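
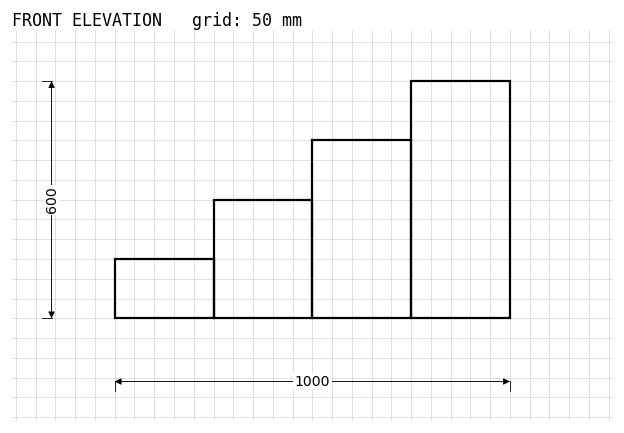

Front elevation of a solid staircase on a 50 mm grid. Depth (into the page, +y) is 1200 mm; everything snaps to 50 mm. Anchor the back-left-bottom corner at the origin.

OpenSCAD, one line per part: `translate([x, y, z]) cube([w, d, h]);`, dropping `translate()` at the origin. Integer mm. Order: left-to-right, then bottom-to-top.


cube([250, 1200, 150]);
translate([250, 0, 0]) cube([250, 1200, 300]);
translate([500, 0, 0]) cube([250, 1200, 450]);
translate([750, 0, 0]) cube([250, 1200, 600]);


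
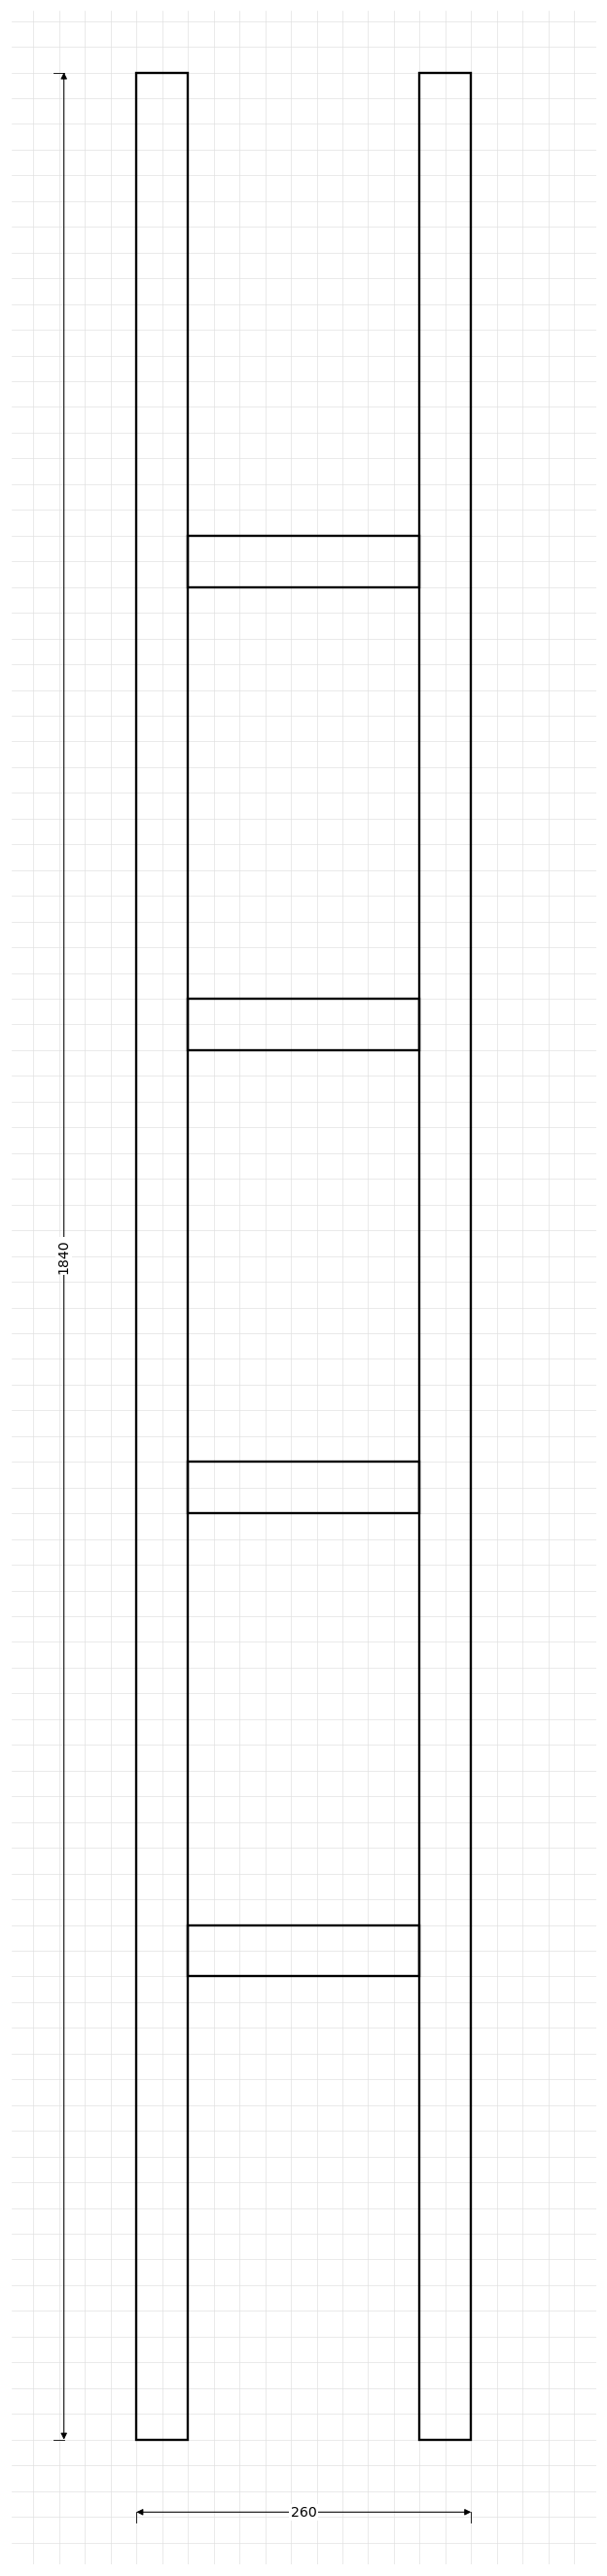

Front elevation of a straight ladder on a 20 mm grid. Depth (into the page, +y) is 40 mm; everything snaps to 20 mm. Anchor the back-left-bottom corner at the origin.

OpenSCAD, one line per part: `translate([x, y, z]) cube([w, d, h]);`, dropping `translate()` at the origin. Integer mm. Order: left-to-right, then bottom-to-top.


cube([40, 40, 1840]);
translate([40, 0, 360]) cube([180, 40, 40]);
translate([40, 0, 720]) cube([180, 40, 40]);
translate([40, 0, 1080]) cube([180, 40, 40]);
translate([40, 0, 1440]) cube([180, 40, 40]);
translate([220, 0, 0]) cube([40, 40, 1840]);


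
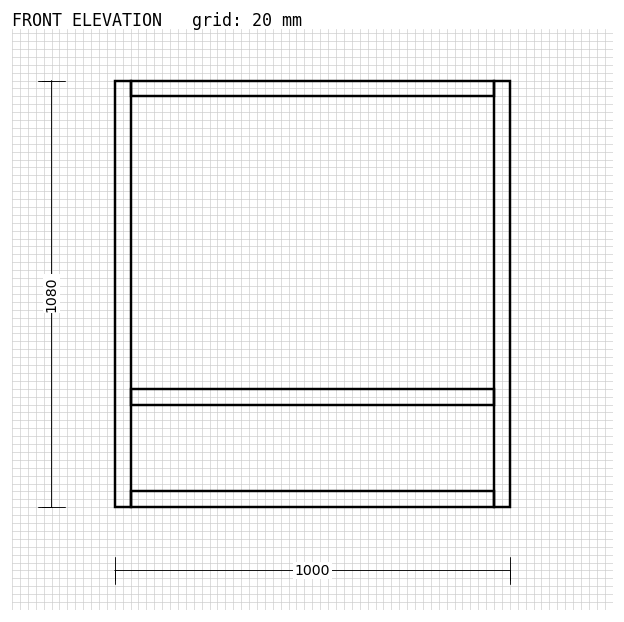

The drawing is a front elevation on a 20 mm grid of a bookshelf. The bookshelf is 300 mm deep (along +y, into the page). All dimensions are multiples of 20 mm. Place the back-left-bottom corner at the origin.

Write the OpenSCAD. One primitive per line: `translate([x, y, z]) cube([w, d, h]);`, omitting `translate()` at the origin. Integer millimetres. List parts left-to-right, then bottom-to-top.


cube([40, 300, 1080]);
translate([40, 0, 0]) cube([920, 300, 40]);
translate([40, 0, 260]) cube([920, 300, 40]);
translate([40, 0, 1040]) cube([920, 300, 40]);
translate([960, 0, 0]) cube([40, 300, 1080]);


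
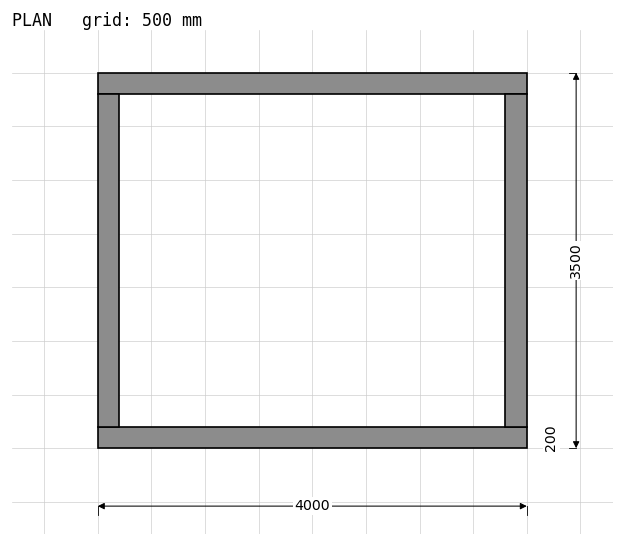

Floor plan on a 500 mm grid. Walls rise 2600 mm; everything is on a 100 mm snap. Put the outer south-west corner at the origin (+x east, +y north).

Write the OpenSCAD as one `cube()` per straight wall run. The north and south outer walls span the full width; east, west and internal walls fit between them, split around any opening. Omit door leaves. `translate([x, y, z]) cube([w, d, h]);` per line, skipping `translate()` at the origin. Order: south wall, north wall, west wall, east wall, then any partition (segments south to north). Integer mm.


cube([4000, 200, 2600]);
translate([0, 3300, 0]) cube([4000, 200, 2600]);
translate([0, 200, 0]) cube([200, 3100, 2600]);
translate([3800, 200, 0]) cube([200, 3100, 2600]);


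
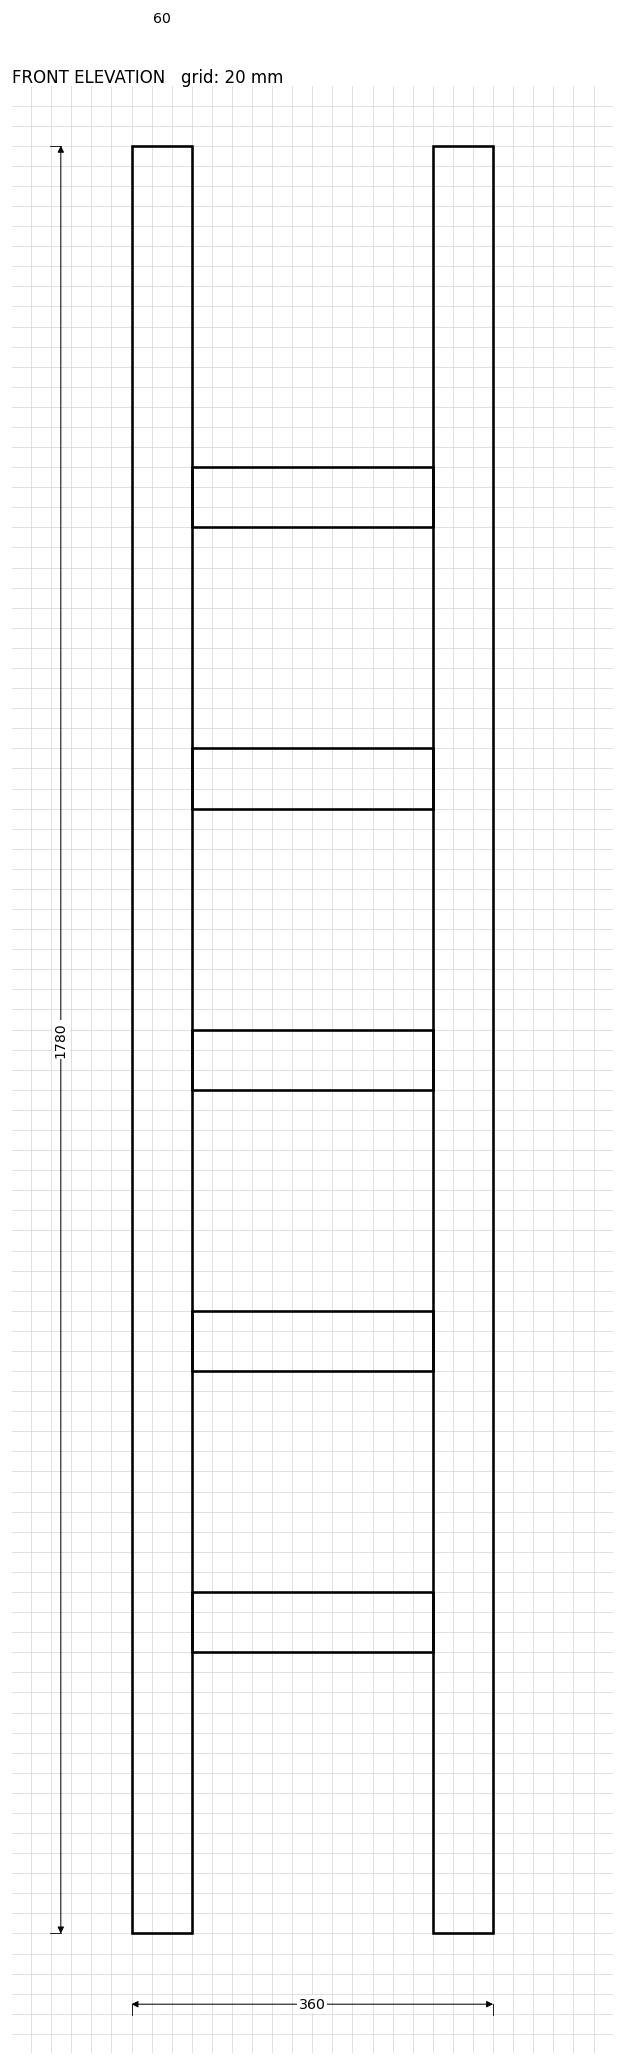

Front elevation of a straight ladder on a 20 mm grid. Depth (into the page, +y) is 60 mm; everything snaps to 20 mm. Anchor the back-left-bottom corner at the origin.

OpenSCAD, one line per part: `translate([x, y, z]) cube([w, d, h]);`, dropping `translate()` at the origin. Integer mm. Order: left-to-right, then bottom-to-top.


cube([60, 60, 1780]);
translate([60, 0, 280]) cube([240, 60, 60]);
translate([60, 0, 560]) cube([240, 60, 60]);
translate([60, 0, 840]) cube([240, 60, 60]);
translate([60, 0, 1120]) cube([240, 60, 60]);
translate([60, 0, 1400]) cube([240, 60, 60]);
translate([300, 0, 0]) cube([60, 60, 1780]);


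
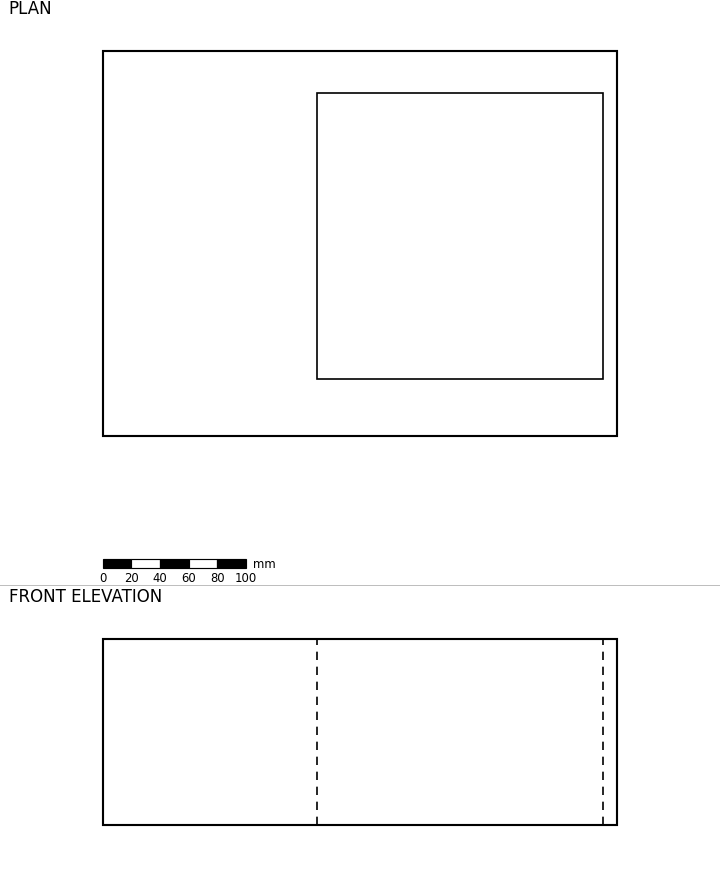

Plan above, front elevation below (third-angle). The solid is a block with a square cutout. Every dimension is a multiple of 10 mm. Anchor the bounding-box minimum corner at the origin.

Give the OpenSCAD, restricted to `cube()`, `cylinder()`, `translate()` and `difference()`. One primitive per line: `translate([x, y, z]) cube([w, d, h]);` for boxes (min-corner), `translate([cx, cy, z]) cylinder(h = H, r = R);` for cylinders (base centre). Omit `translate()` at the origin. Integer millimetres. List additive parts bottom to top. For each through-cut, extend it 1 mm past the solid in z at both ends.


difference() {
  cube([360, 270, 130]);
  translate([150, 40, -1]) cube([200, 200, 132]);
}


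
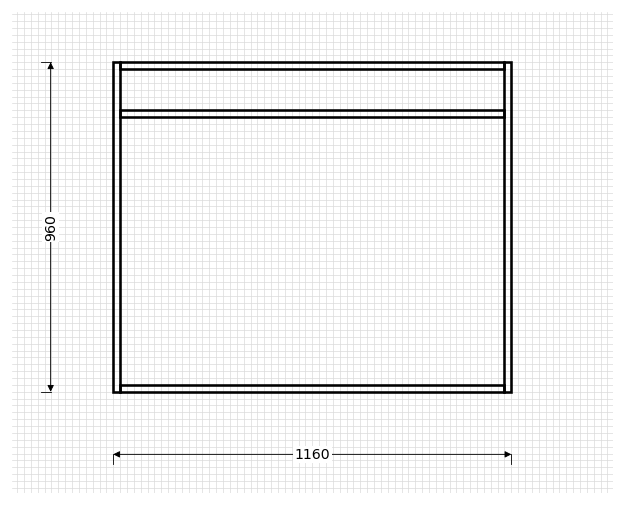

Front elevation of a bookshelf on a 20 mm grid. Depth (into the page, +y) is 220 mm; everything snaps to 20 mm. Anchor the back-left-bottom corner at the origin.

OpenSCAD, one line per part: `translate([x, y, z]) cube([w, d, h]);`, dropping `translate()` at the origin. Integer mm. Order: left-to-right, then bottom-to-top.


cube([20, 220, 960]);
translate([20, 0, 0]) cube([1120, 220, 20]);
translate([20, 0, 800]) cube([1120, 220, 20]);
translate([20, 0, 940]) cube([1120, 220, 20]);
translate([1140, 0, 0]) cube([20, 220, 960]);


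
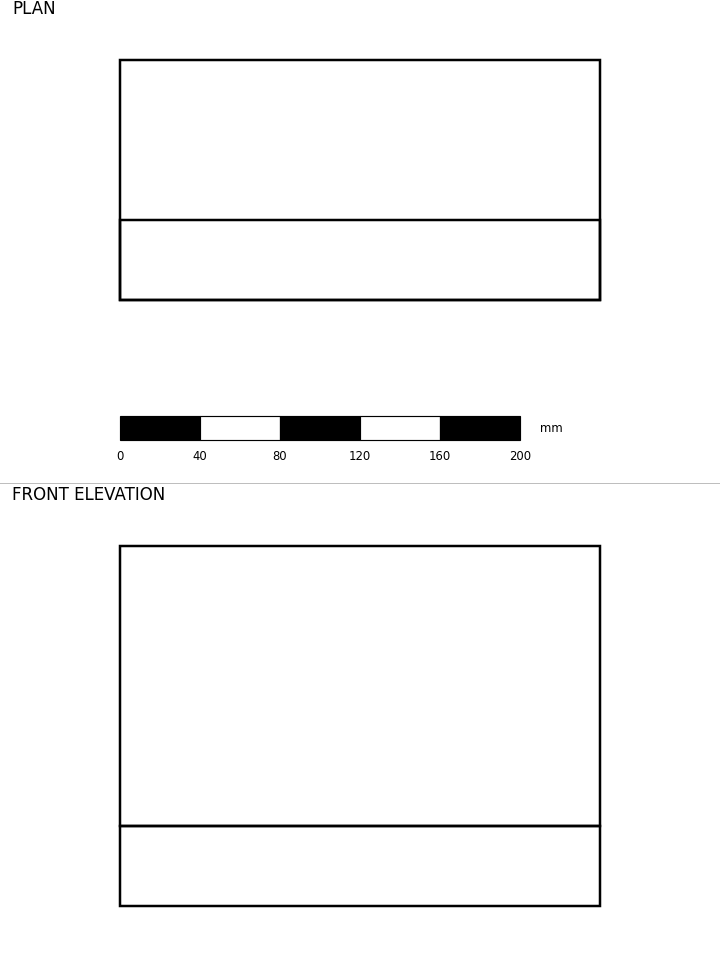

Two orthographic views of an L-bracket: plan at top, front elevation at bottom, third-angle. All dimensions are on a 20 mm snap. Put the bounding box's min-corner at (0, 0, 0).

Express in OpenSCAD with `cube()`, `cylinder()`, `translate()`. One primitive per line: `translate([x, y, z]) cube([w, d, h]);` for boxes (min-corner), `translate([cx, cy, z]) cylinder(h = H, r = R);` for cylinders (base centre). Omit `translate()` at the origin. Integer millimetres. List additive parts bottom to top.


cube([240, 120, 40]);
translate([0, 0, 40]) cube([240, 40, 140]);


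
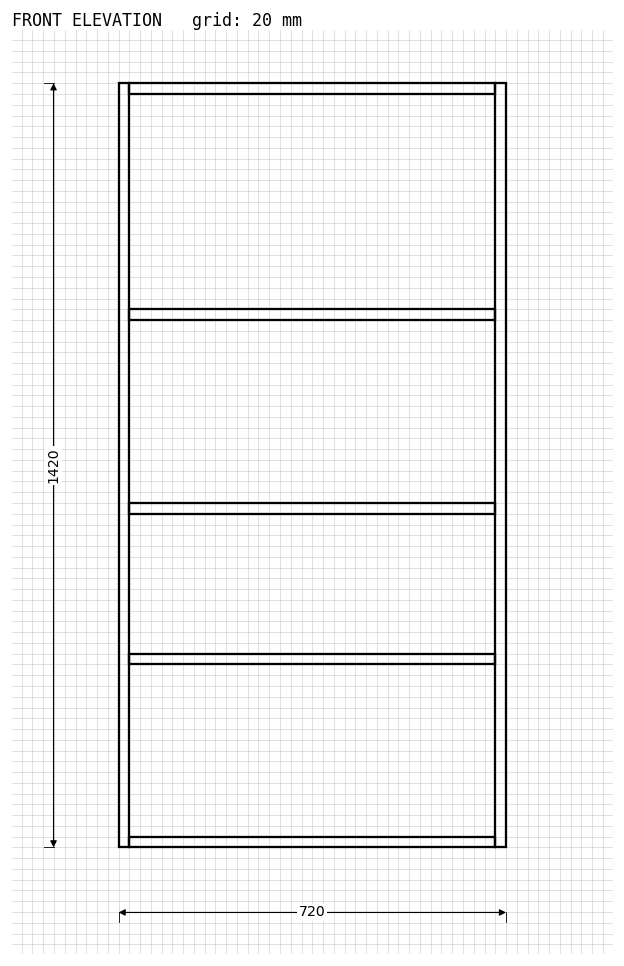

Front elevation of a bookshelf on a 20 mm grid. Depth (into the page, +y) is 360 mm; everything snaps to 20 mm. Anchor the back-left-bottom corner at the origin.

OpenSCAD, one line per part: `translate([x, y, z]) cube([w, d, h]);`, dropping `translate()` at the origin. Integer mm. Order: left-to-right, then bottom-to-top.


cube([20, 360, 1420]);
translate([20, 0, 0]) cube([680, 360, 20]);
translate([20, 0, 340]) cube([680, 360, 20]);
translate([20, 0, 620]) cube([680, 360, 20]);
translate([20, 0, 980]) cube([680, 360, 20]);
translate([20, 0, 1400]) cube([680, 360, 20]);
translate([700, 0, 0]) cube([20, 360, 1420]);


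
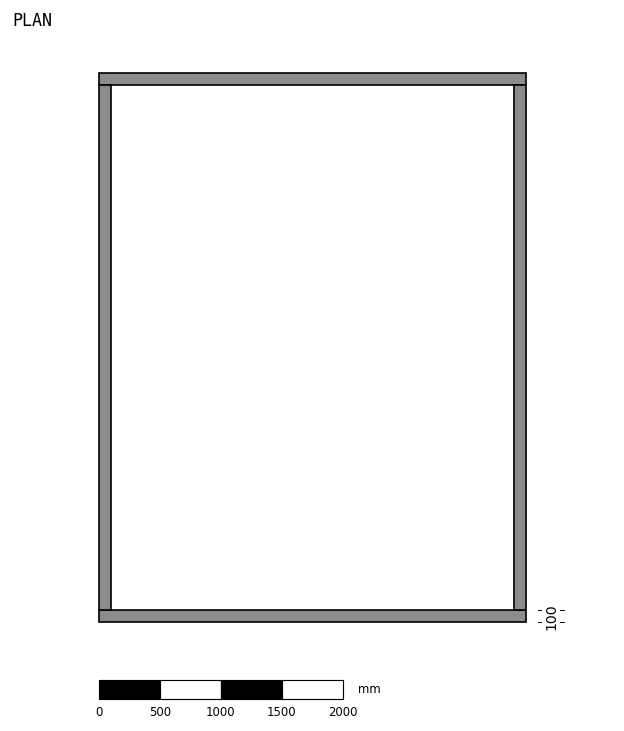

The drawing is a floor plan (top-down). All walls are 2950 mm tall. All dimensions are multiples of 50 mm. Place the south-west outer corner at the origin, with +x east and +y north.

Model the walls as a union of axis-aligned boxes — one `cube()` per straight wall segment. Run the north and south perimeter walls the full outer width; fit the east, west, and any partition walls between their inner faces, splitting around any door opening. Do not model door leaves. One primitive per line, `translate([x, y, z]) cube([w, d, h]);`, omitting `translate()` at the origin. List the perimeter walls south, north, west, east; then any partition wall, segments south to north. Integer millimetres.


cube([3500, 100, 2950]);
translate([0, 4400, 0]) cube([3500, 100, 2950]);
translate([0, 100, 0]) cube([100, 4300, 2950]);
translate([3400, 100, 0]) cube([100, 4300, 2950]);


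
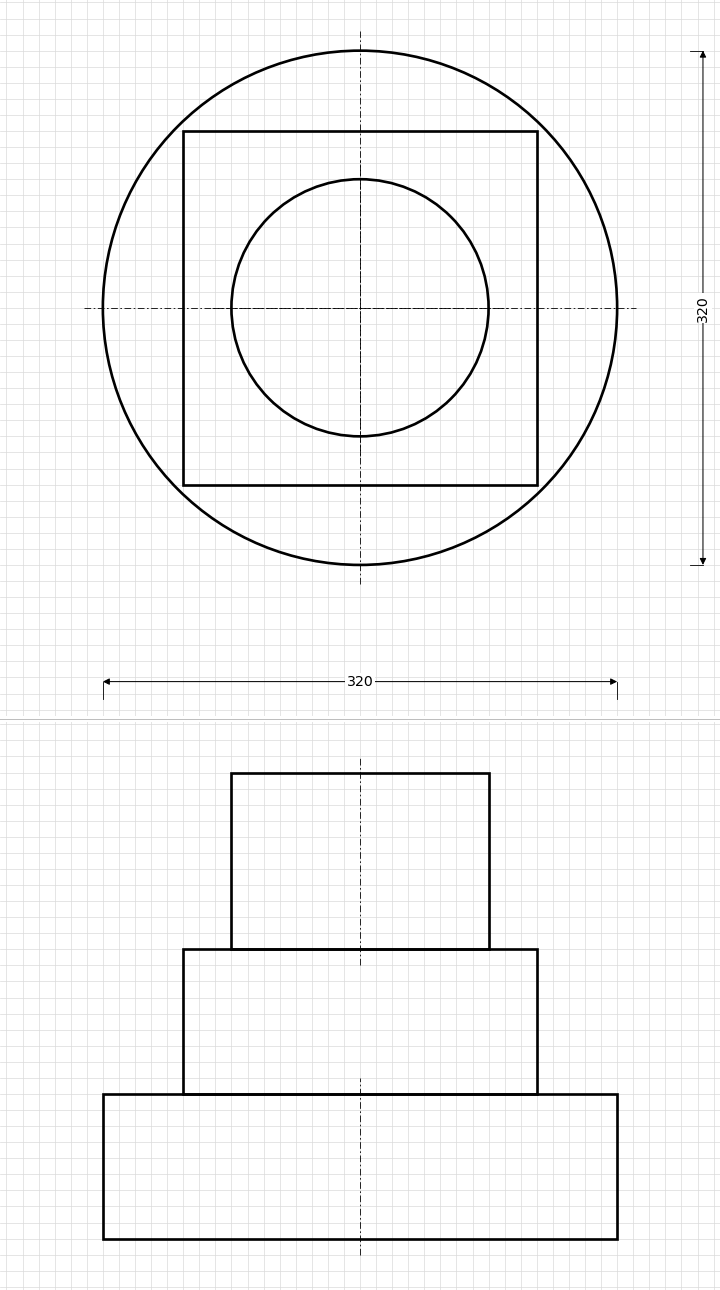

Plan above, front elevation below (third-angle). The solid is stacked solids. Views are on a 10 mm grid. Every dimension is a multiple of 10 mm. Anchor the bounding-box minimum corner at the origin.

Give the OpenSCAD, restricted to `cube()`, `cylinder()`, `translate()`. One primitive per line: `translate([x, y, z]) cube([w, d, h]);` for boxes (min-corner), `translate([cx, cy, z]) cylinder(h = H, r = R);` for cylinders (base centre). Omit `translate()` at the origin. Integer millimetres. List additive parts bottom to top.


translate([160, 160, 0]) cylinder(h = 90, r = 160);
translate([50, 50, 90]) cube([220, 220, 90]);
translate([160, 160, 180]) cylinder(h = 110, r = 80);


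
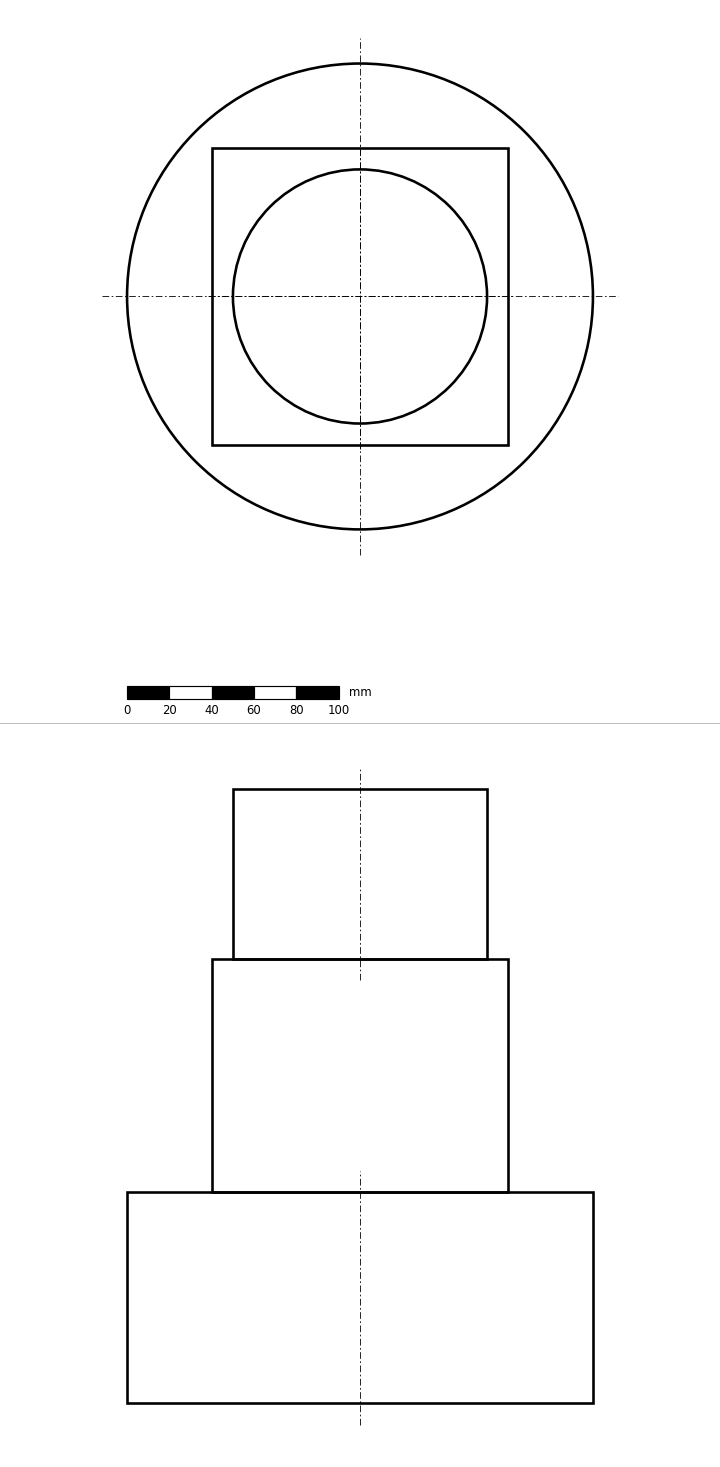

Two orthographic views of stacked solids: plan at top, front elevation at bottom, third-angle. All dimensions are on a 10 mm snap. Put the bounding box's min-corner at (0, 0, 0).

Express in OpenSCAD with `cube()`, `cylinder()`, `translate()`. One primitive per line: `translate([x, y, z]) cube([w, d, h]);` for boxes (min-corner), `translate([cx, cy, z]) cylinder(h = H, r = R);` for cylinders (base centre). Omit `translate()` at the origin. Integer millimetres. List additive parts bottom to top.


translate([110, 110, 0]) cylinder(h = 100, r = 110);
translate([40, 40, 100]) cube([140, 140, 110]);
translate([110, 110, 210]) cylinder(h = 80, r = 60);


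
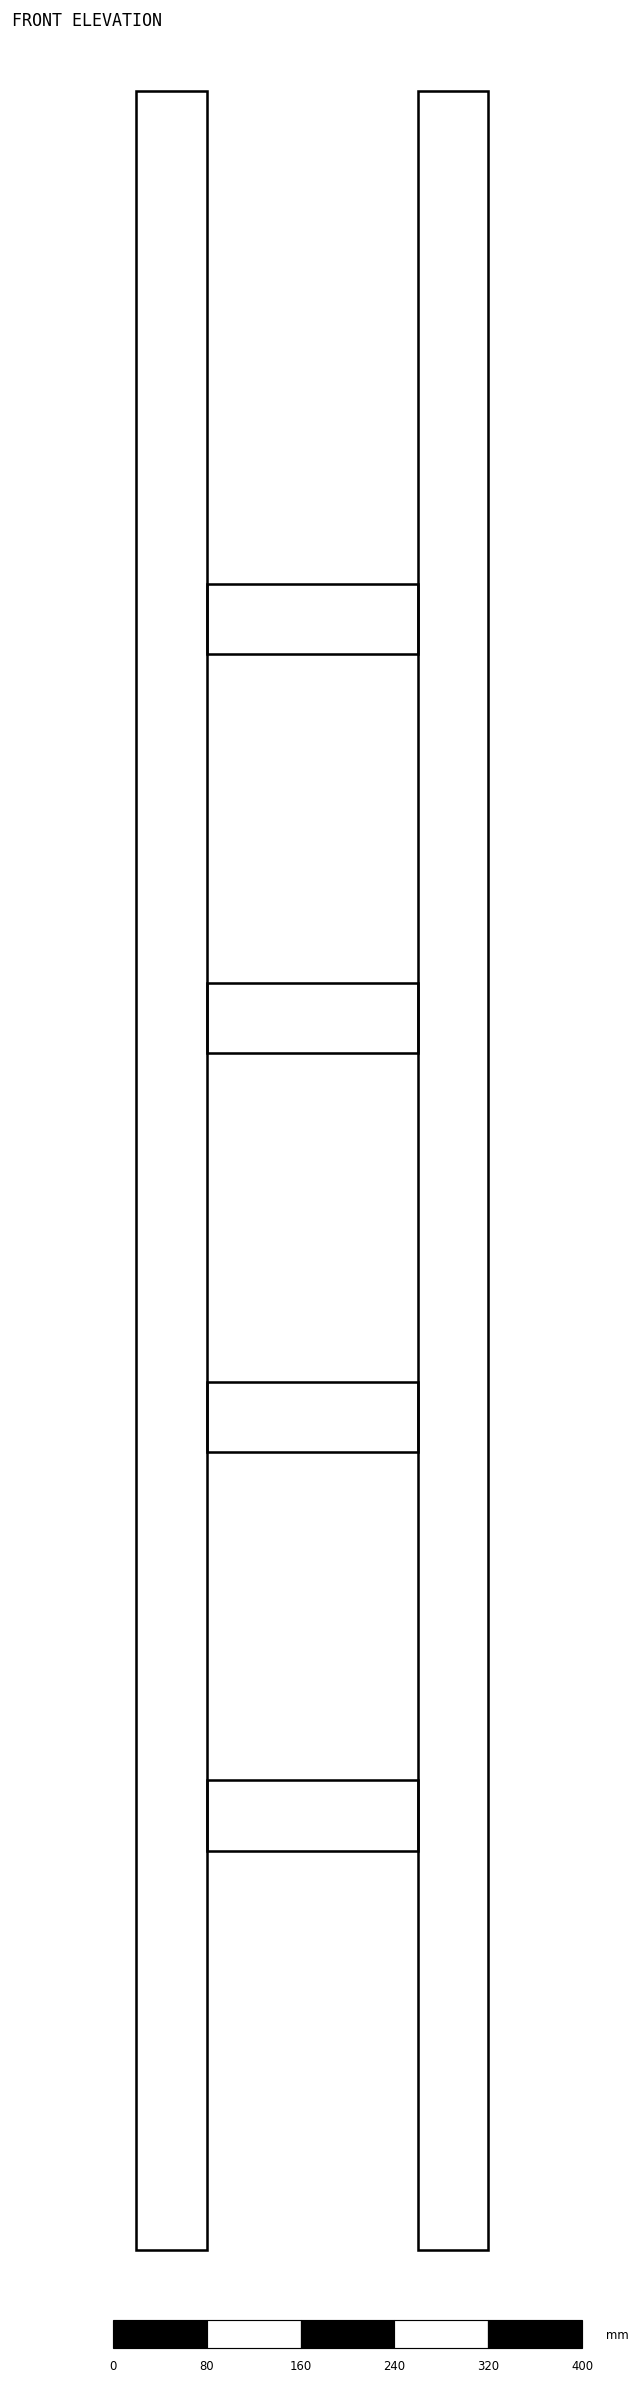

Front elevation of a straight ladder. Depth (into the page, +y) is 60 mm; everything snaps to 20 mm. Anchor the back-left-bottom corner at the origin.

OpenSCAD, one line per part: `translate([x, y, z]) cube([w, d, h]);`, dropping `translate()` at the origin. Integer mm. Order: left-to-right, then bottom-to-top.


cube([60, 60, 1840]);
translate([60, 0, 340]) cube([180, 60, 60]);
translate([60, 0, 680]) cube([180, 60, 60]);
translate([60, 0, 1020]) cube([180, 60, 60]);
translate([60, 0, 1360]) cube([180, 60, 60]);
translate([240, 0, 0]) cube([60, 60, 1840]);


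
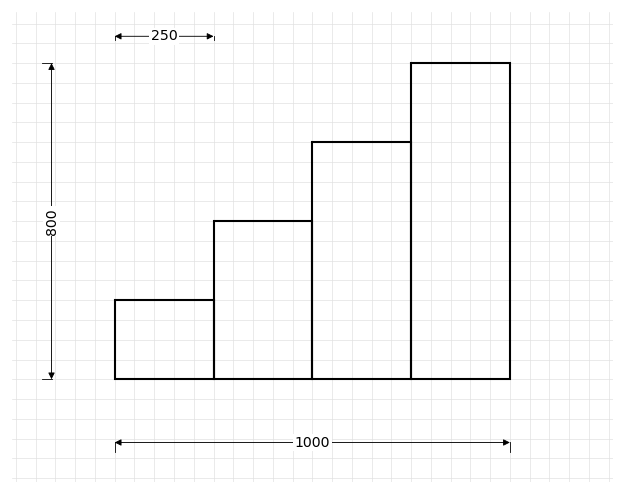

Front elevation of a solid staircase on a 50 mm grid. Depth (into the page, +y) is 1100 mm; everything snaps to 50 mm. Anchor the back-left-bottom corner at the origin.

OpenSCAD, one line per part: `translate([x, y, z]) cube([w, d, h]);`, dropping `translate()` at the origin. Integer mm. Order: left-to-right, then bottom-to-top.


cube([250, 1100, 200]);
translate([250, 0, 0]) cube([250, 1100, 400]);
translate([500, 0, 0]) cube([250, 1100, 600]);
translate([750, 0, 0]) cube([250, 1100, 800]);


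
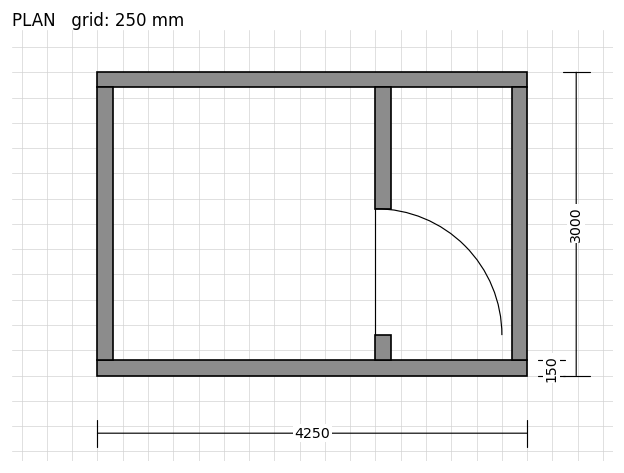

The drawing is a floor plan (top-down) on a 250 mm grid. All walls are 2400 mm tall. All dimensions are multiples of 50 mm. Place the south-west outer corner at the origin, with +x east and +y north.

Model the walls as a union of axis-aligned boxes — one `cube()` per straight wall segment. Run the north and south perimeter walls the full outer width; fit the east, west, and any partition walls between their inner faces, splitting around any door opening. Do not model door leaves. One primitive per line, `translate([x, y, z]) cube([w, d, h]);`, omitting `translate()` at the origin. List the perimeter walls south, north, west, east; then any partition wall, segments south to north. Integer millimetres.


cube([4250, 150, 2400]);
translate([0, 2850, 0]) cube([4250, 150, 2400]);
translate([0, 150, 0]) cube([150, 2700, 2400]);
translate([4100, 150, 0]) cube([150, 2700, 2400]);
translate([2750, 150, 0]) cube([150, 250, 2400]);
translate([2750, 1650, 0]) cube([150, 1200, 2400]);


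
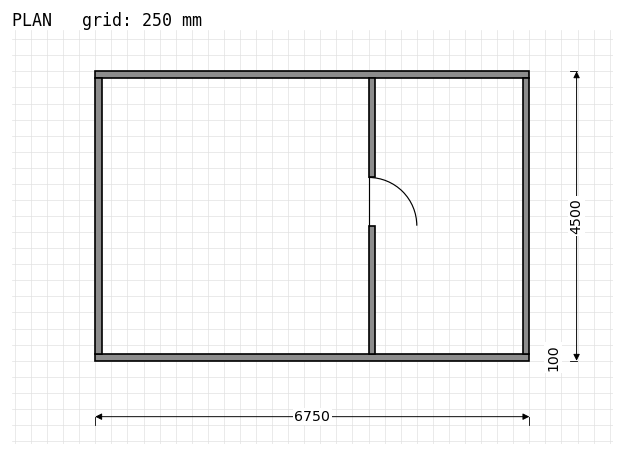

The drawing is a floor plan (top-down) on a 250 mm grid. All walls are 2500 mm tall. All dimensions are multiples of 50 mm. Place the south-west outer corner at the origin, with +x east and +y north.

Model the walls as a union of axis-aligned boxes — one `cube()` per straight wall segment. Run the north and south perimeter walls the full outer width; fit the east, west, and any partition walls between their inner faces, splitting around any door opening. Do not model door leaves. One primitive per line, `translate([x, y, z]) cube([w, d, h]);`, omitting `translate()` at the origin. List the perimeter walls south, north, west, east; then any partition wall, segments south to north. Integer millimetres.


cube([6750, 100, 2500]);
translate([0, 4400, 0]) cube([6750, 100, 2500]);
translate([0, 100, 0]) cube([100, 4300, 2500]);
translate([6650, 100, 0]) cube([100, 4300, 2500]);
translate([4250, 100, 0]) cube([100, 2000, 2500]);
translate([4250, 2850, 0]) cube([100, 1550, 2500]);


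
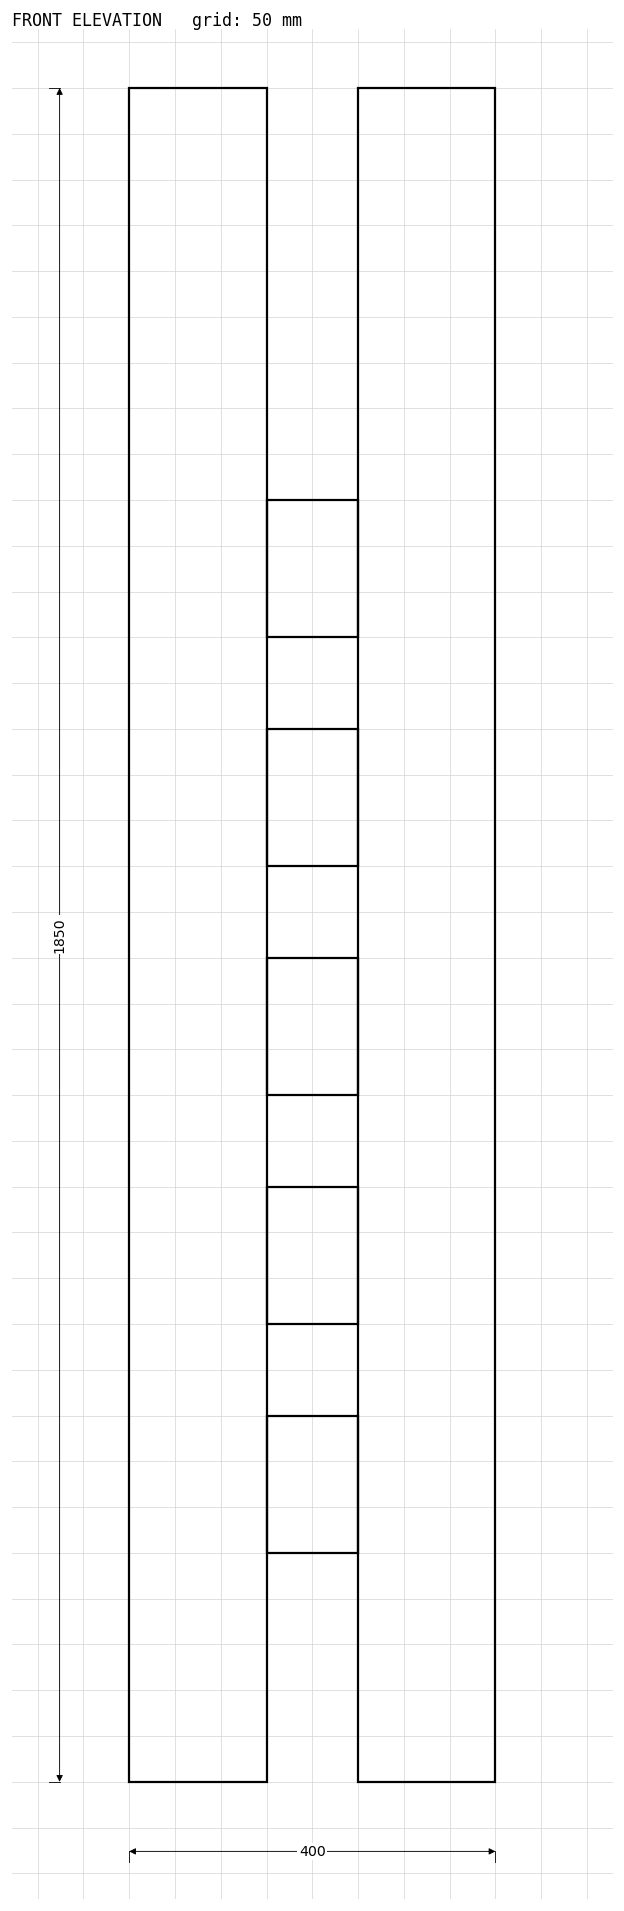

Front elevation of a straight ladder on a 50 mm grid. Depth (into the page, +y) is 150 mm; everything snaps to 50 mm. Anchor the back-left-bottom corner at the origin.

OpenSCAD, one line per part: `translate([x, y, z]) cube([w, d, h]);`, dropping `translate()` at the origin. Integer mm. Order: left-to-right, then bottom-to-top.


cube([150, 150, 1850]);
translate([150, 0, 250]) cube([100, 150, 150]);
translate([150, 0, 500]) cube([100, 150, 150]);
translate([150, 0, 750]) cube([100, 150, 150]);
translate([150, 0, 1000]) cube([100, 150, 150]);
translate([150, 0, 1250]) cube([100, 150, 150]);
translate([250, 0, 0]) cube([150, 150, 1850]);


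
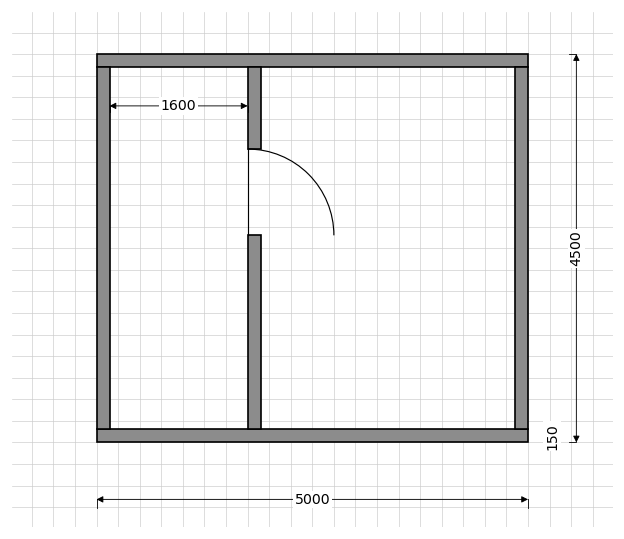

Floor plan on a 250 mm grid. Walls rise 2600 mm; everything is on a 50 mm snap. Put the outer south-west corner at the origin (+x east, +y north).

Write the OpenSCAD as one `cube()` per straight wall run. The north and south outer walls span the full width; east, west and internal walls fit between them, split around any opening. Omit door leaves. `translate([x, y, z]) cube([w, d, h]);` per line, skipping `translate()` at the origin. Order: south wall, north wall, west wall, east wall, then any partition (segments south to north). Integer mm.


cube([5000, 150, 2600]);
translate([0, 4350, 0]) cube([5000, 150, 2600]);
translate([0, 150, 0]) cube([150, 4200, 2600]);
translate([4850, 150, 0]) cube([150, 4200, 2600]);
translate([1750, 150, 0]) cube([150, 2250, 2600]);
translate([1750, 3400, 0]) cube([150, 950, 2600]);


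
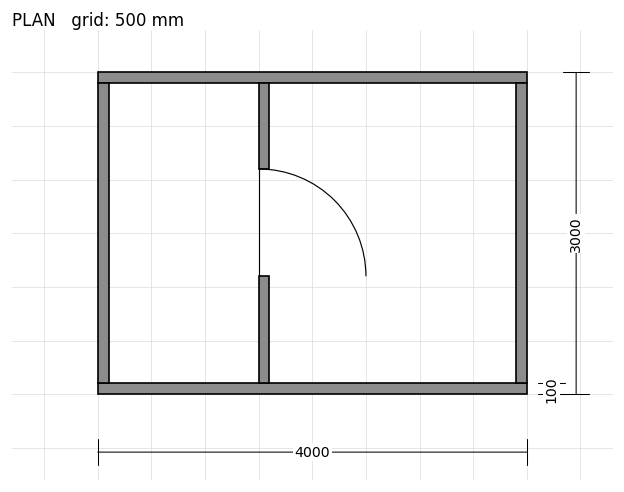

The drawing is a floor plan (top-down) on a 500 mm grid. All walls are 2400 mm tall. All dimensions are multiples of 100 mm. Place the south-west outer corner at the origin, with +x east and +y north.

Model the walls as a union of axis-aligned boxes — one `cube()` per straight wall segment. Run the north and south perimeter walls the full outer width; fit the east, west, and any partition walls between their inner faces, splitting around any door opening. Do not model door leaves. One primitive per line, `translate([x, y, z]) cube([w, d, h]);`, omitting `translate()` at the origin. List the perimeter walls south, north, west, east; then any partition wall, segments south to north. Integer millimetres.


cube([4000, 100, 2400]);
translate([0, 2900, 0]) cube([4000, 100, 2400]);
translate([0, 100, 0]) cube([100, 2800, 2400]);
translate([3900, 100, 0]) cube([100, 2800, 2400]);
translate([1500, 100, 0]) cube([100, 1000, 2400]);
translate([1500, 2100, 0]) cube([100, 800, 2400]);


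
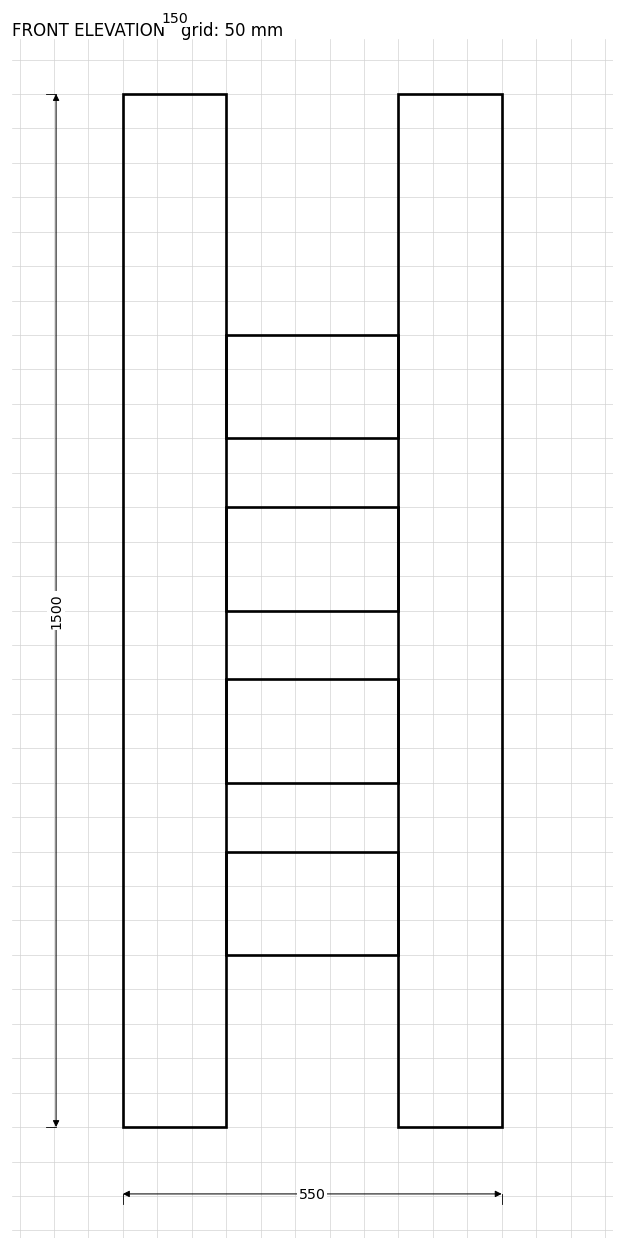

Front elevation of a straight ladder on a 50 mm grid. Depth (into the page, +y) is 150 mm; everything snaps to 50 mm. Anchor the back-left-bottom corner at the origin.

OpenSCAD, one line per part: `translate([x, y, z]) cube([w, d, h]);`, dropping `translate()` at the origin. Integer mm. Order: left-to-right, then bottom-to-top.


cube([150, 150, 1500]);
translate([150, 0, 250]) cube([250, 150, 150]);
translate([150, 0, 500]) cube([250, 150, 150]);
translate([150, 0, 750]) cube([250, 150, 150]);
translate([150, 0, 1000]) cube([250, 150, 150]);
translate([400, 0, 0]) cube([150, 150, 1500]);


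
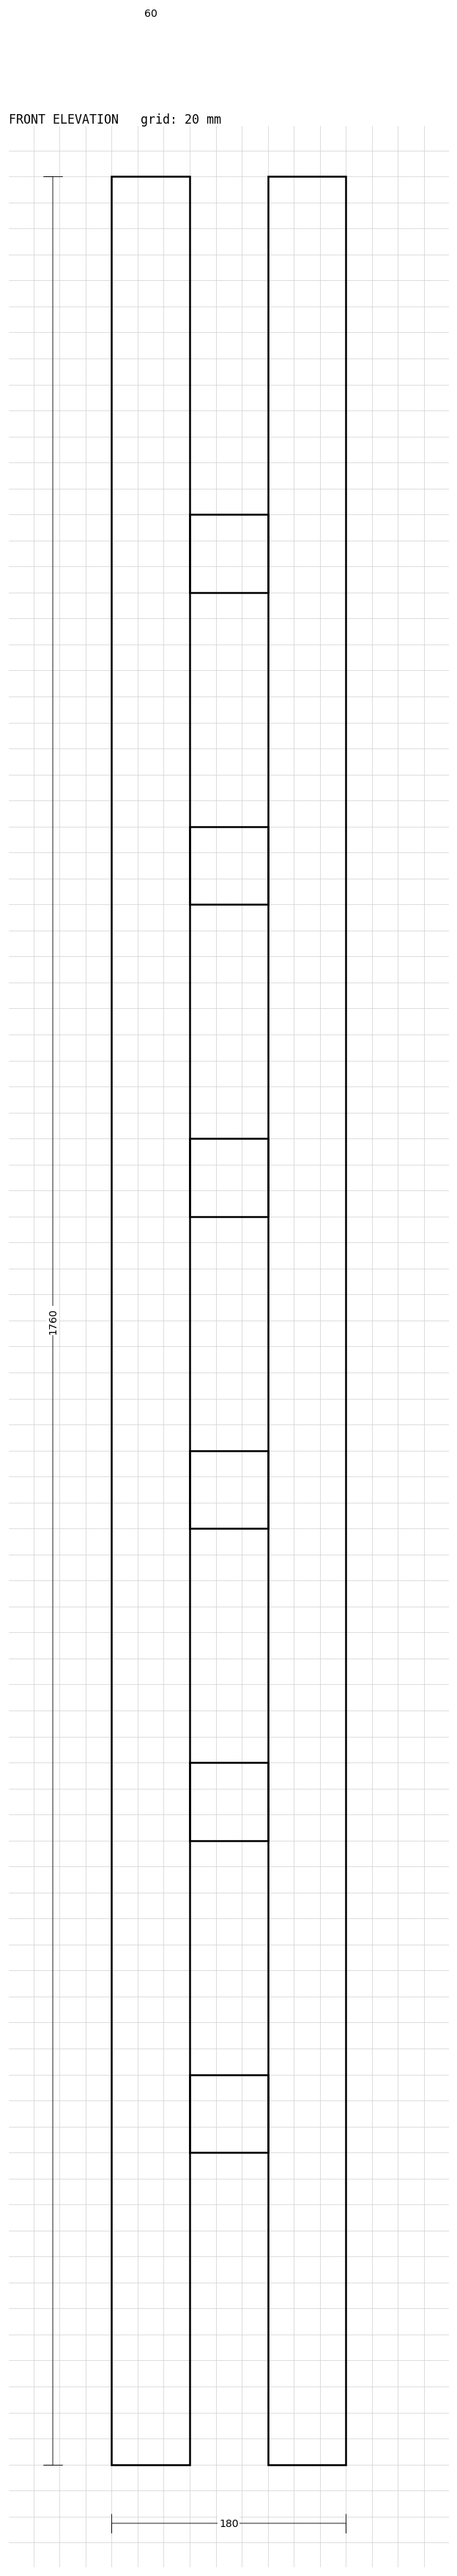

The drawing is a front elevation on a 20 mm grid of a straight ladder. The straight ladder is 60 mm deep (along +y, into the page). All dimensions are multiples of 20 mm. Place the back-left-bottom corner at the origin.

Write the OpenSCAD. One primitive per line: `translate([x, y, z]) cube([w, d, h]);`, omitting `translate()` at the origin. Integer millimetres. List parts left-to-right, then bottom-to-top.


cube([60, 60, 1760]);
translate([60, 0, 240]) cube([60, 60, 60]);
translate([60, 0, 480]) cube([60, 60, 60]);
translate([60, 0, 720]) cube([60, 60, 60]);
translate([60, 0, 960]) cube([60, 60, 60]);
translate([60, 0, 1200]) cube([60, 60, 60]);
translate([60, 0, 1440]) cube([60, 60, 60]);
translate([120, 0, 0]) cube([60, 60, 1760]);


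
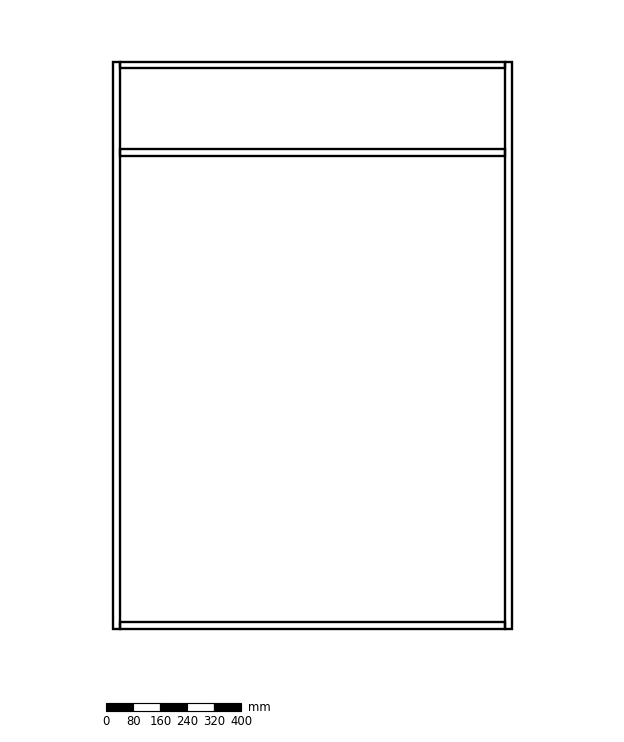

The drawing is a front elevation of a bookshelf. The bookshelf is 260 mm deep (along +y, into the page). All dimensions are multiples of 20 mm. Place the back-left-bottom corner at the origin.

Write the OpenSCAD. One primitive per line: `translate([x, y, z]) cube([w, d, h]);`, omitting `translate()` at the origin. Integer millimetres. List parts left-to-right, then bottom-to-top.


cube([20, 260, 1680]);
translate([20, 0, 0]) cube([1140, 260, 20]);
translate([20, 0, 1400]) cube([1140, 260, 20]);
translate([20, 0, 1660]) cube([1140, 260, 20]);
translate([1160, 0, 0]) cube([20, 260, 1680]);


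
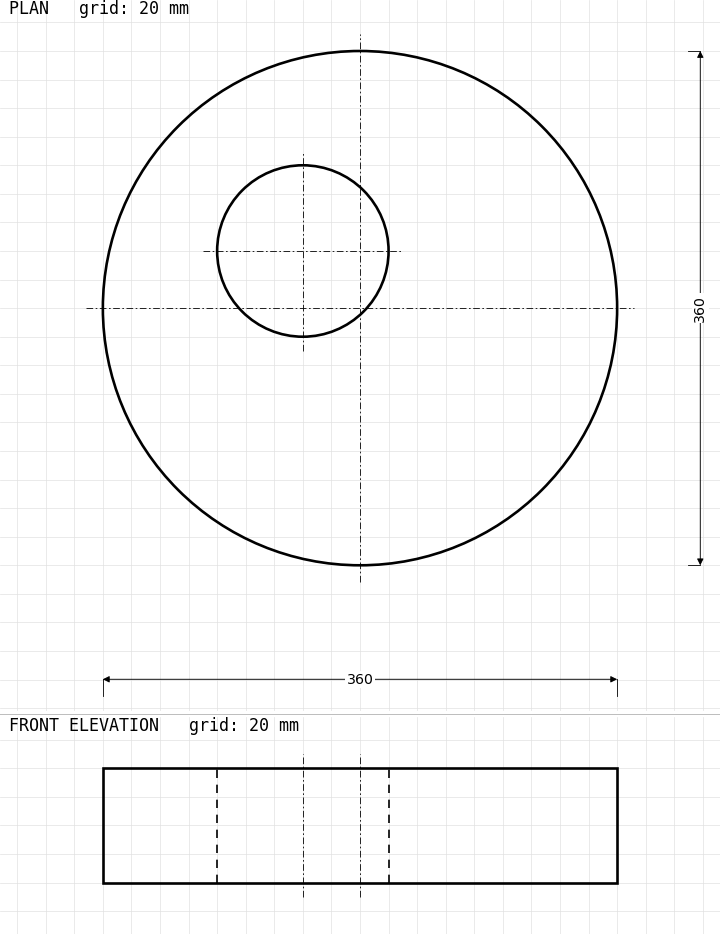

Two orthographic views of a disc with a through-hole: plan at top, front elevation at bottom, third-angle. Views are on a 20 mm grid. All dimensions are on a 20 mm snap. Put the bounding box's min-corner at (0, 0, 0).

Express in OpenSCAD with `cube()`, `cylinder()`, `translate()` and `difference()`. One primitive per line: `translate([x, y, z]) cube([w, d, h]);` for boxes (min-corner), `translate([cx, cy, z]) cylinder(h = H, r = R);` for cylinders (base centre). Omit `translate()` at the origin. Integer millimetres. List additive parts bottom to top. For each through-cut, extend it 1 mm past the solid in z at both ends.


difference() {
  translate([180, 180, 0]) cylinder(h = 80, r = 180);
  translate([140, 220, -1]) cylinder(h = 82, r = 60);
}


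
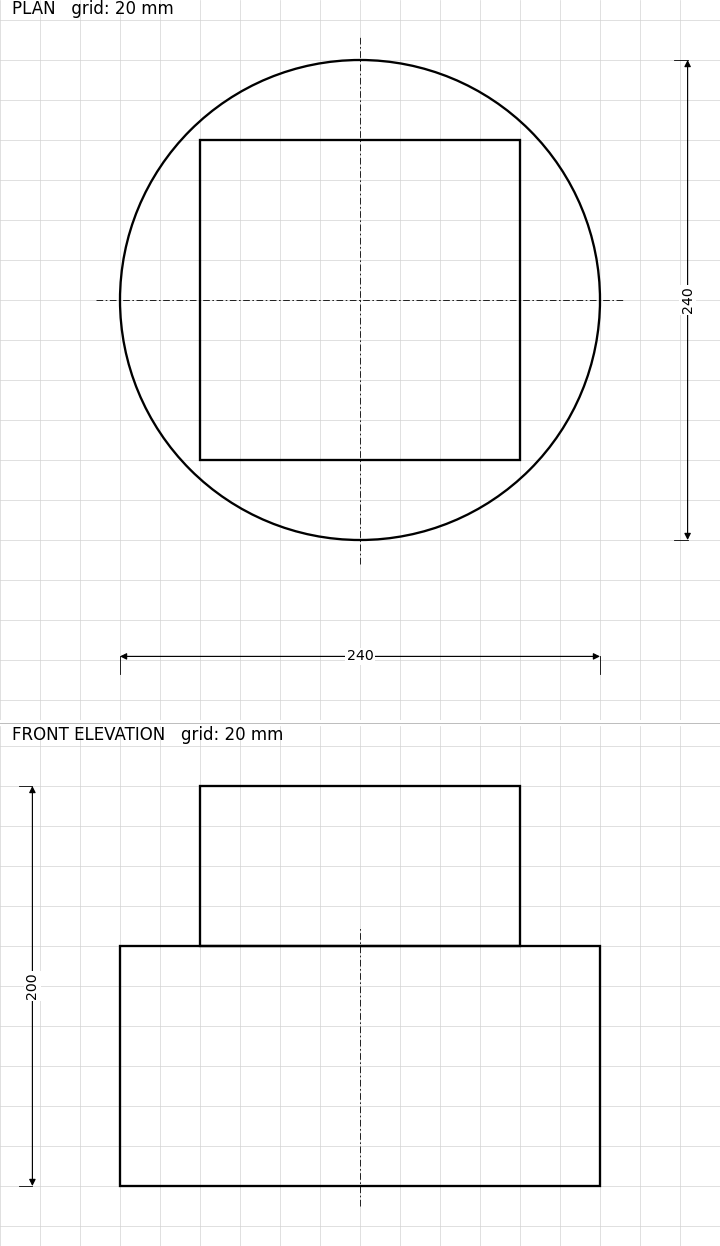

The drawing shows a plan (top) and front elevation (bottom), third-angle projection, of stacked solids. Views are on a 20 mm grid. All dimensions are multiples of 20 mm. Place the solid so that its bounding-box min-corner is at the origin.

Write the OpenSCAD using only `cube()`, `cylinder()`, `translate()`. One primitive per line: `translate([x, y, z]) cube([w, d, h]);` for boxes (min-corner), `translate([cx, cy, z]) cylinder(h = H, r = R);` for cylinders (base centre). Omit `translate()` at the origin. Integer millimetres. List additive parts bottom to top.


translate([120, 120, 0]) cylinder(h = 120, r = 120);
translate([40, 40, 120]) cube([160, 160, 80]);


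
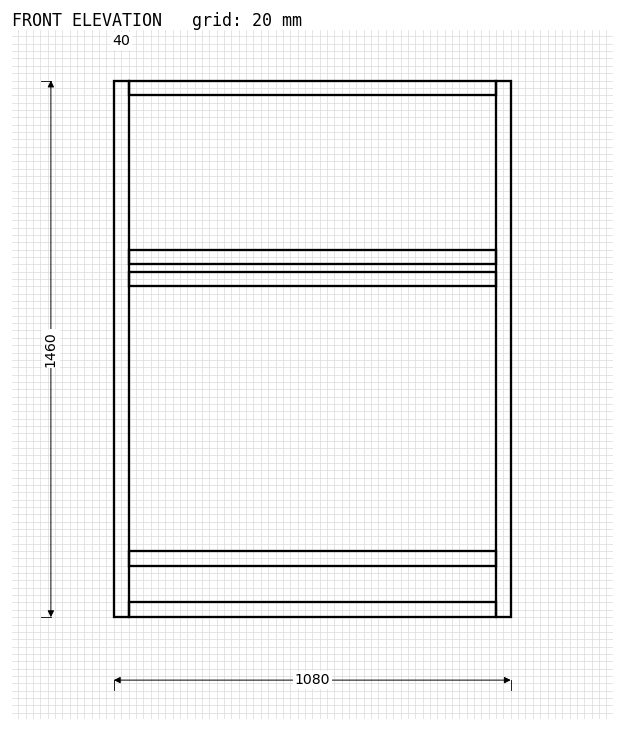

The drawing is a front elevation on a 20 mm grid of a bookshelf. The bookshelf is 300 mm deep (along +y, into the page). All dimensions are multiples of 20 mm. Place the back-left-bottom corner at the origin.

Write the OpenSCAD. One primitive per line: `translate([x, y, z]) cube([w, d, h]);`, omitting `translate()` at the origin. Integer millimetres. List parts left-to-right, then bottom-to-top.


cube([40, 300, 1460]);
translate([40, 0, 0]) cube([1000, 300, 40]);
translate([40, 0, 140]) cube([1000, 300, 40]);
translate([40, 0, 900]) cube([1000, 300, 40]);
translate([40, 0, 960]) cube([1000, 300, 40]);
translate([40, 0, 1420]) cube([1000, 300, 40]);
translate([1040, 0, 0]) cube([40, 300, 1460]);


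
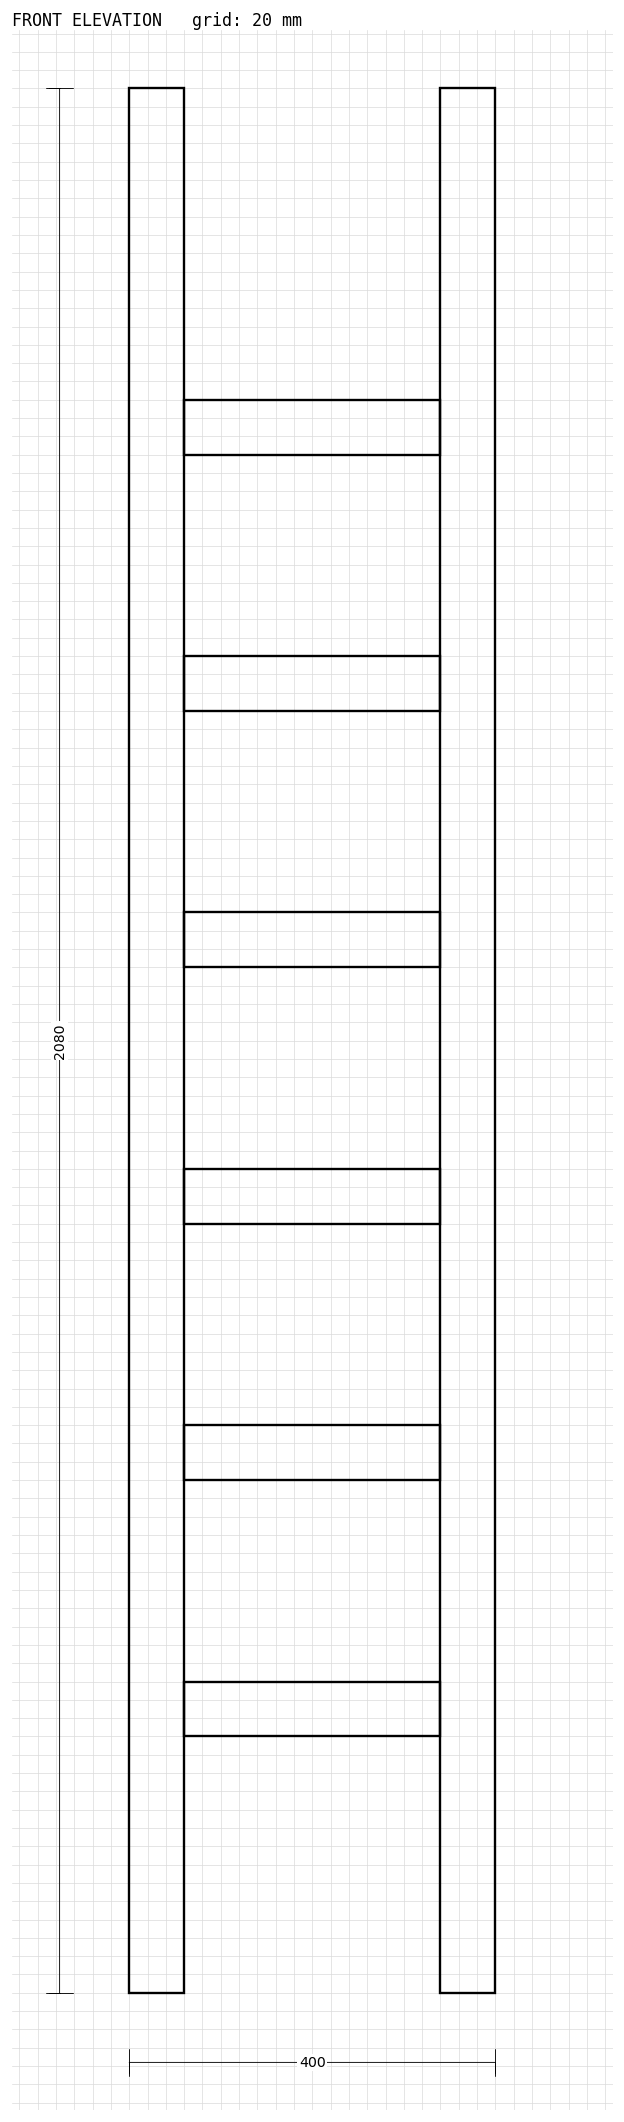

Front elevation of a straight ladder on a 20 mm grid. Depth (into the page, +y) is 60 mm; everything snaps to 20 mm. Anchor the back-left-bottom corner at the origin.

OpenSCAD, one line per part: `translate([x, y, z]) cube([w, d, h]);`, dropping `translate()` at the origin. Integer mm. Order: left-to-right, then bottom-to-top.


cube([60, 60, 2080]);
translate([60, 0, 280]) cube([280, 60, 60]);
translate([60, 0, 560]) cube([280, 60, 60]);
translate([60, 0, 840]) cube([280, 60, 60]);
translate([60, 0, 1120]) cube([280, 60, 60]);
translate([60, 0, 1400]) cube([280, 60, 60]);
translate([60, 0, 1680]) cube([280, 60, 60]);
translate([340, 0, 0]) cube([60, 60, 2080]);


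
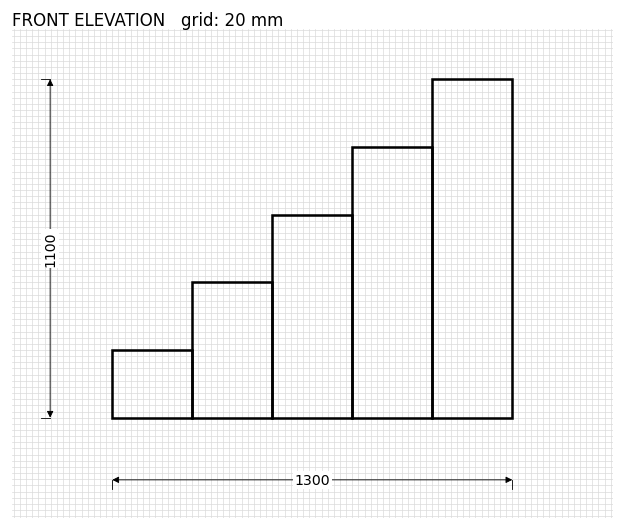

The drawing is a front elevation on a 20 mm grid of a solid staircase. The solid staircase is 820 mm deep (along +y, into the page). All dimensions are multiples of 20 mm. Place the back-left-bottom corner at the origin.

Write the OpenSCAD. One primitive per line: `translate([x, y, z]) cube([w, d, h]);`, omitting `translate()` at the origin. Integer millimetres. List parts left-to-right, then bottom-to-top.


cube([260, 820, 220]);
translate([260, 0, 0]) cube([260, 820, 440]);
translate([520, 0, 0]) cube([260, 820, 660]);
translate([780, 0, 0]) cube([260, 820, 880]);
translate([1040, 0, 0]) cube([260, 820, 1100]);


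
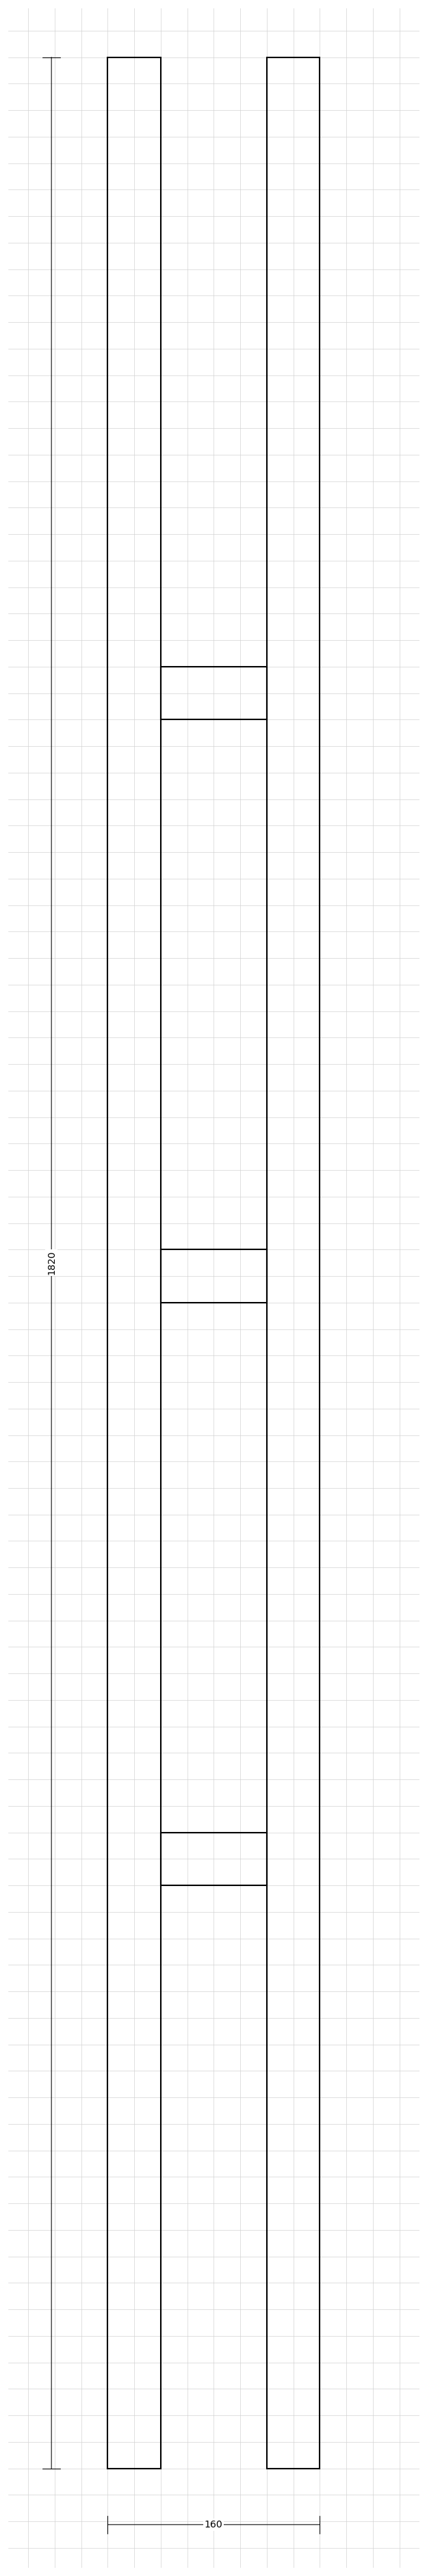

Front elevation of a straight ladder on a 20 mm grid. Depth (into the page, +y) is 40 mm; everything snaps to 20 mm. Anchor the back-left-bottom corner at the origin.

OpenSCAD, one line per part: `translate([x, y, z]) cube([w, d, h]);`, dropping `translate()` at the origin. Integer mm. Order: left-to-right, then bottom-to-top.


cube([40, 40, 1820]);
translate([40, 0, 440]) cube([80, 40, 40]);
translate([40, 0, 880]) cube([80, 40, 40]);
translate([40, 0, 1320]) cube([80, 40, 40]);
translate([120, 0, 0]) cube([40, 40, 1820]);


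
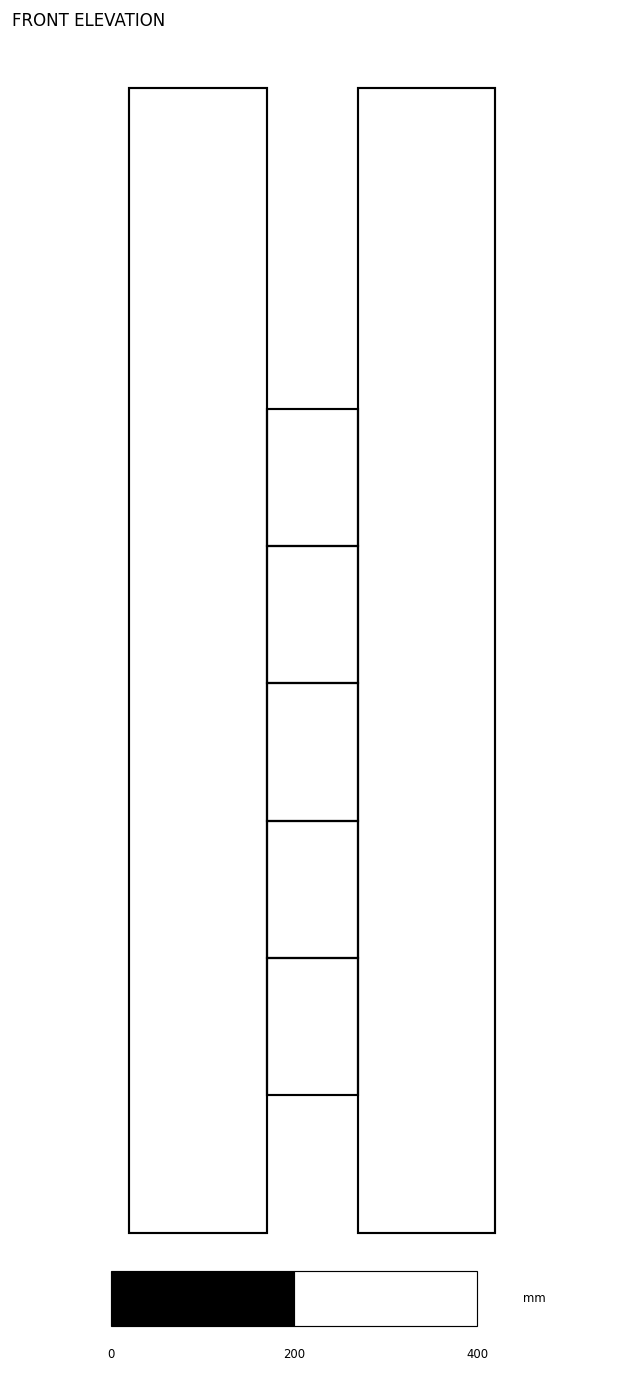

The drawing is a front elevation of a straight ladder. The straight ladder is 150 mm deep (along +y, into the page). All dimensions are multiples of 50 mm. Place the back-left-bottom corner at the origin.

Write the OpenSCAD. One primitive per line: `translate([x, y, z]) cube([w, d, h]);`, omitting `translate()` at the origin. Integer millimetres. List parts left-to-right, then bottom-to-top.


cube([150, 150, 1250]);
translate([150, 0, 150]) cube([100, 150, 150]);
translate([150, 0, 300]) cube([100, 150, 150]);
translate([150, 0, 450]) cube([100, 150, 150]);
translate([150, 0, 600]) cube([100, 150, 150]);
translate([150, 0, 750]) cube([100, 150, 150]);
translate([250, 0, 0]) cube([150, 150, 1250]);


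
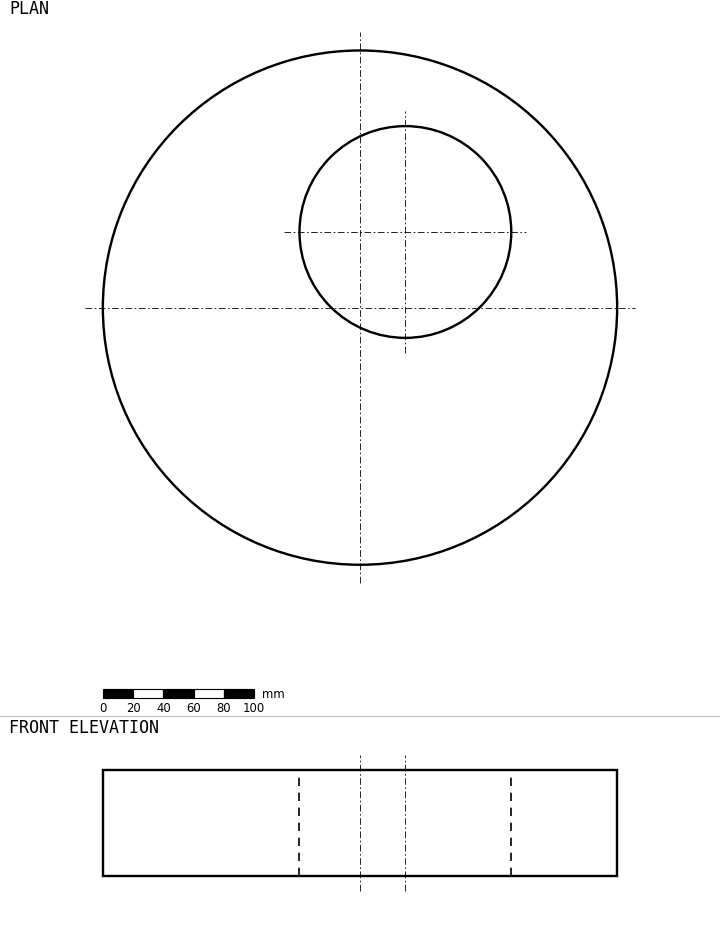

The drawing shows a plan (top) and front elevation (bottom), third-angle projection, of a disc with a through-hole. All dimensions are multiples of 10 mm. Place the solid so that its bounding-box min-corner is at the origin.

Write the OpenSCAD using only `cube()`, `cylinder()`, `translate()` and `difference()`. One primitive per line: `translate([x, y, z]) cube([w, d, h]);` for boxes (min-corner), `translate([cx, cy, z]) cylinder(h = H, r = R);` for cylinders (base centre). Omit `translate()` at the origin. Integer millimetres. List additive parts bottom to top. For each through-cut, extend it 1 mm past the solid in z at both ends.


difference() {
  translate([170, 170, 0]) cylinder(h = 70, r = 170);
  translate([200, 220, -1]) cylinder(h = 72, r = 70);
}


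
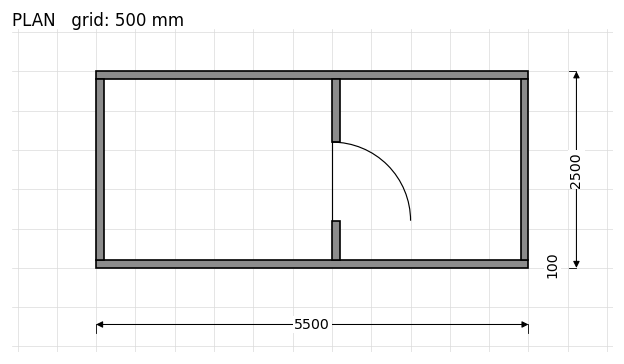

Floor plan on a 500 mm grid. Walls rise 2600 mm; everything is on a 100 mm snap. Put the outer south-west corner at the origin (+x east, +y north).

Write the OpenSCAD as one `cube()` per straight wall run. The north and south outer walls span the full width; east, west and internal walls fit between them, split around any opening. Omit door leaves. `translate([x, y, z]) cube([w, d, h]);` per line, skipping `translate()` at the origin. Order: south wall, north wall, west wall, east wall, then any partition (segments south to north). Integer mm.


cube([5500, 100, 2600]);
translate([0, 2400, 0]) cube([5500, 100, 2600]);
translate([0, 100, 0]) cube([100, 2300, 2600]);
translate([5400, 100, 0]) cube([100, 2300, 2600]);
translate([3000, 100, 0]) cube([100, 500, 2600]);
translate([3000, 1600, 0]) cube([100, 800, 2600]);


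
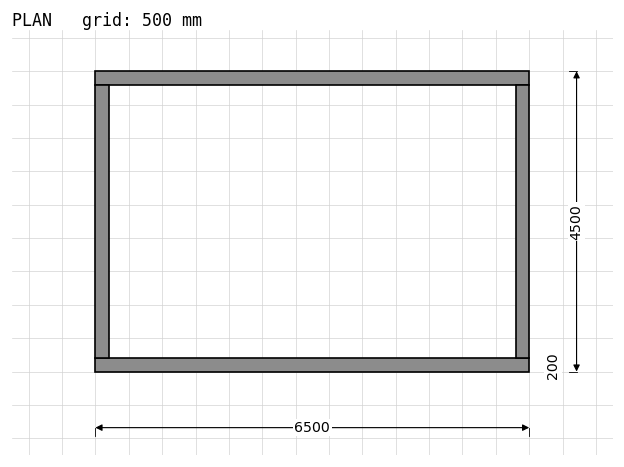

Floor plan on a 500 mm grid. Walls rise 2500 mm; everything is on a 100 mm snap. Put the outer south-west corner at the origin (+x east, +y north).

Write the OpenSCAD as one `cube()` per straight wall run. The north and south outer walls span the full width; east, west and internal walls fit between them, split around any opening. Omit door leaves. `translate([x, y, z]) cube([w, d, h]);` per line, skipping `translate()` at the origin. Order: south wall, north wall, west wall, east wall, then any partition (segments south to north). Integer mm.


cube([6500, 200, 2500]);
translate([0, 4300, 0]) cube([6500, 200, 2500]);
translate([0, 200, 0]) cube([200, 4100, 2500]);
translate([6300, 200, 0]) cube([200, 4100, 2500]);


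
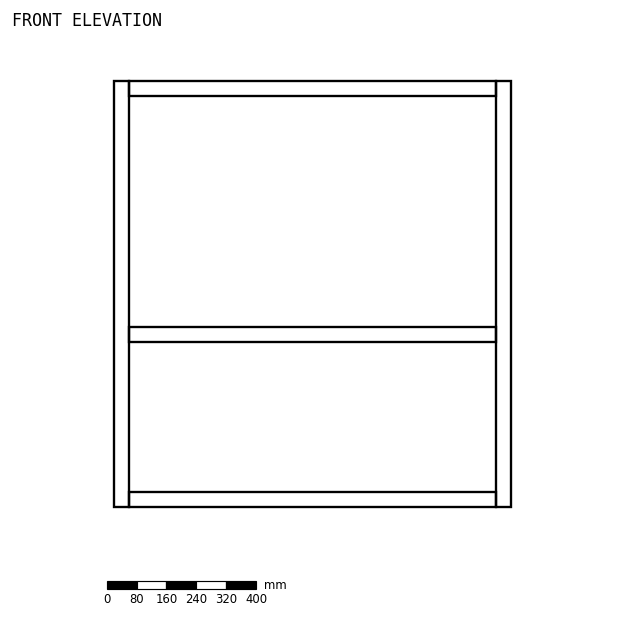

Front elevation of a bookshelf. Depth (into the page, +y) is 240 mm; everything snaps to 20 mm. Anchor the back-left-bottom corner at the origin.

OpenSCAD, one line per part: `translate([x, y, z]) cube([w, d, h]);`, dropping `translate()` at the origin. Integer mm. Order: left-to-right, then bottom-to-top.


cube([40, 240, 1140]);
translate([40, 0, 0]) cube([980, 240, 40]);
translate([40, 0, 440]) cube([980, 240, 40]);
translate([40, 0, 1100]) cube([980, 240, 40]);
translate([1020, 0, 0]) cube([40, 240, 1140]);
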